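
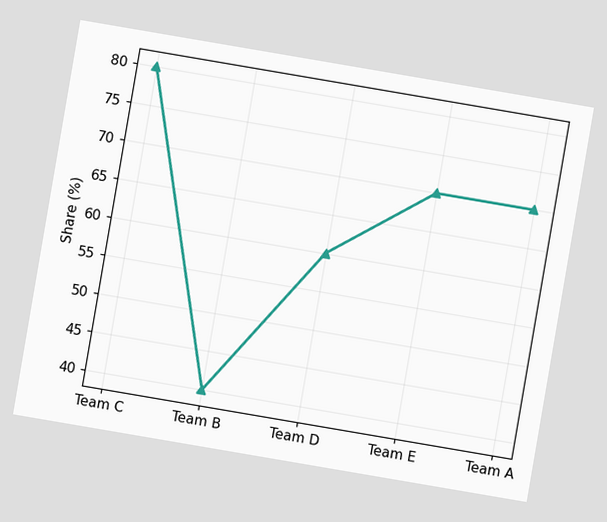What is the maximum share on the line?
80%

The chart is tilted about 10° clockwise. The highest point is at Team C, and reading across to the y-axis gives 80%.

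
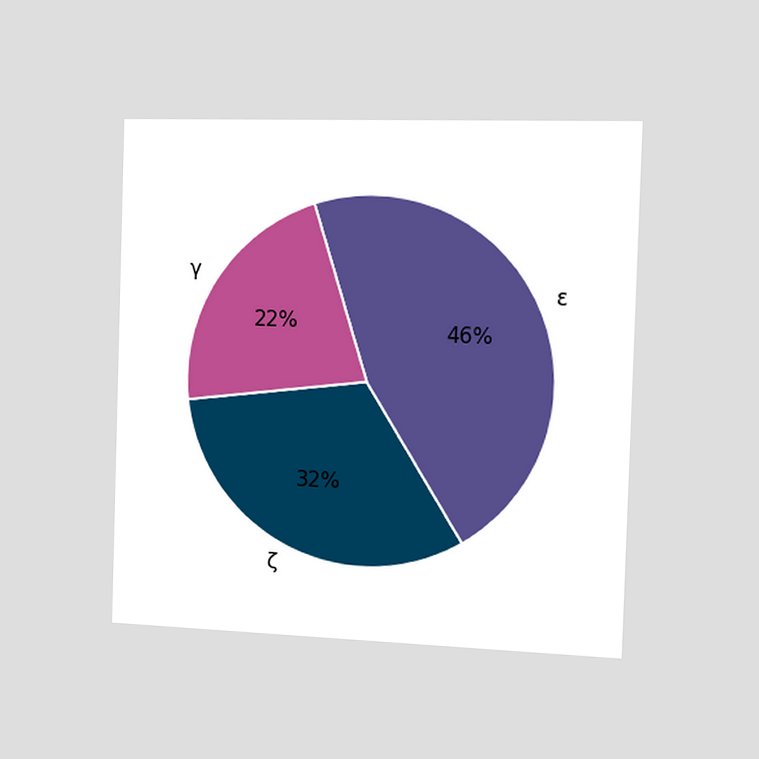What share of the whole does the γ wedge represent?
The chart is viewed slightly from the right. The γ slice takes up 22% of the pie.

22%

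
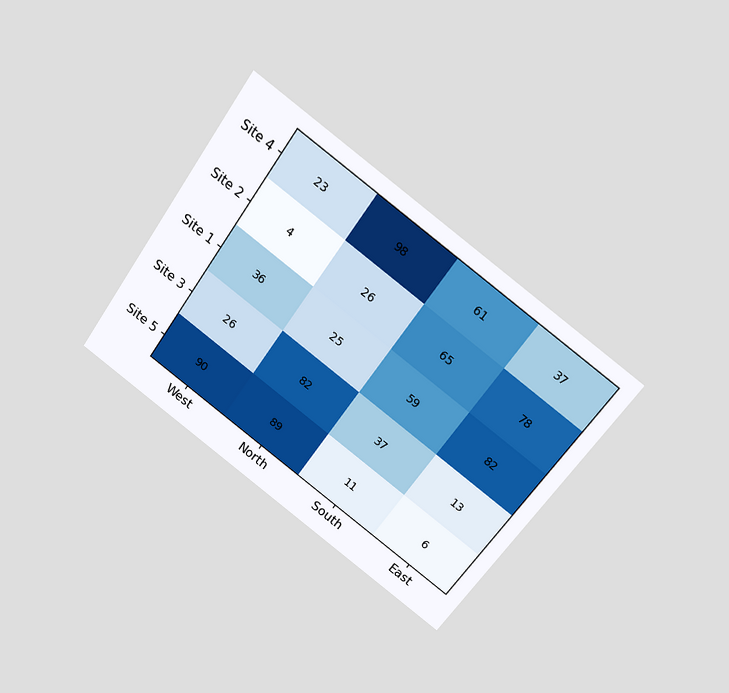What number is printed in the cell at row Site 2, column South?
The chart is tilted about 36° clockwise and viewed slightly from above. The (Site 2, South) cell reads 65.

65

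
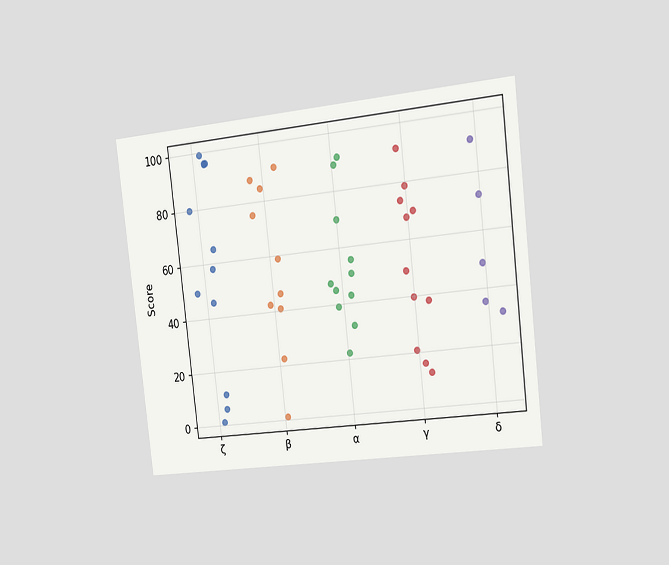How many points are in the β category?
The chart is tilted about 6° counter-clockwise and viewed slightly from the right. Counting the markers in the β column gives 10.

10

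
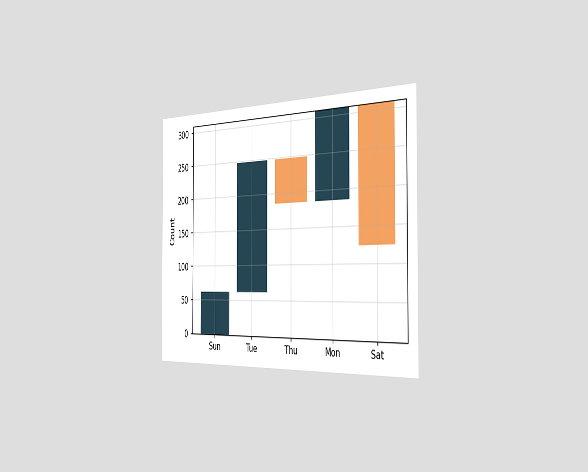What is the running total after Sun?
62

The chart is viewed slightly from the right. After Sun the running total reaches 62.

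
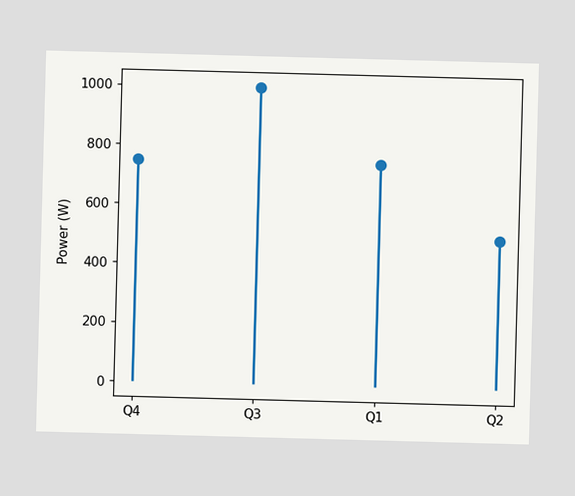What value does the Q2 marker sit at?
The Q2 marker sits at 500W.

500W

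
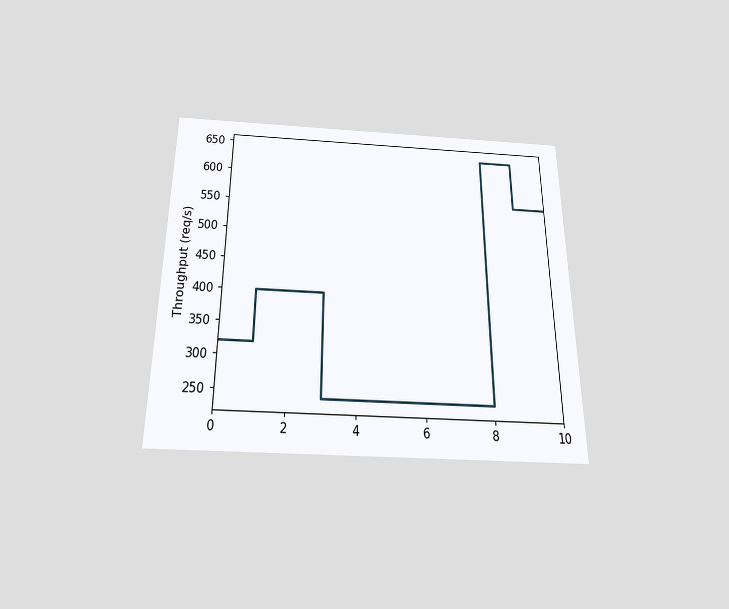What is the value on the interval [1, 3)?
The chart is viewed slightly from below. On [1, 3) the step sits at 400req/s.

400req/s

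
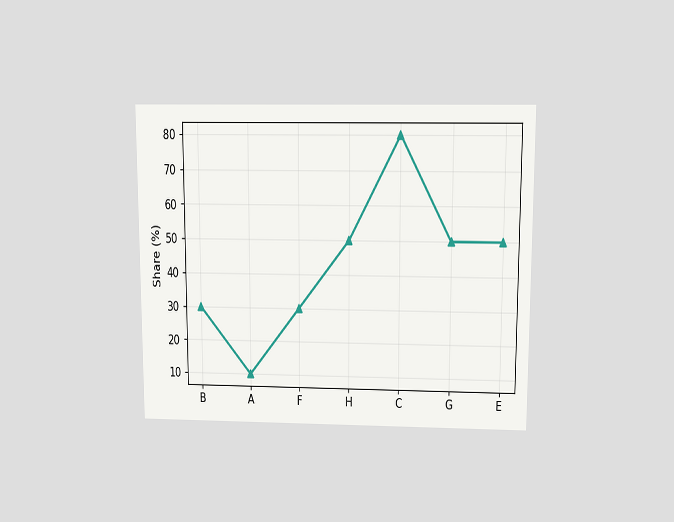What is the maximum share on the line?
80%

The chart is viewed slightly from above. The highest point is at C, and reading across to the y-axis gives 80%.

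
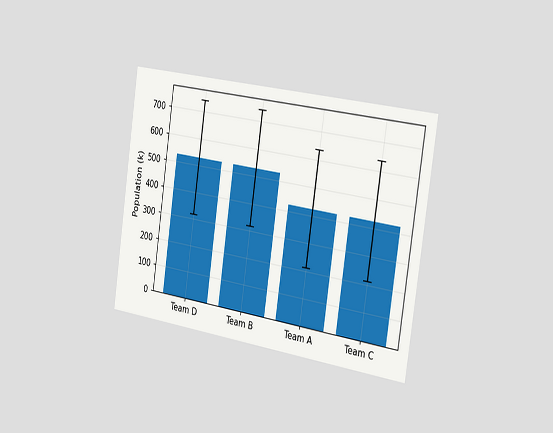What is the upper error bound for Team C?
The chart is tilted about 8° clockwise and viewed slightly from the right. The Team C bar's upper whisker reaches 636k.

636k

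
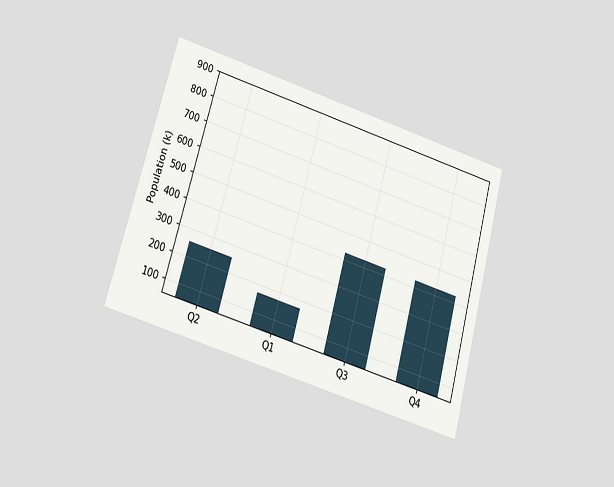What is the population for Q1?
170k

The chart is tilted about 16° clockwise and viewed slightly from below. Reading along the chart's y-axis, the Q1 bar reaches 170k.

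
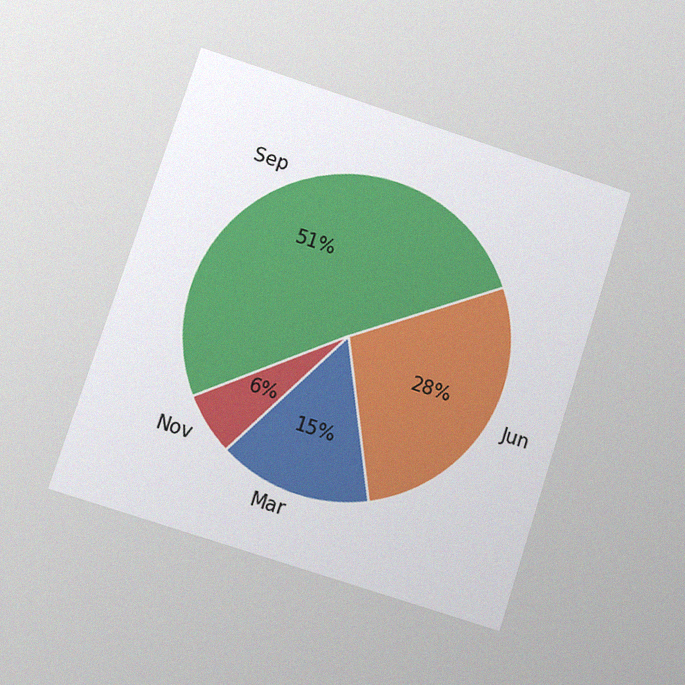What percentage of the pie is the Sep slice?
51%

The chart is tilted about 18° clockwise and viewed at a slight angle, with some photo noise. The Sep slice takes up 51% of the pie.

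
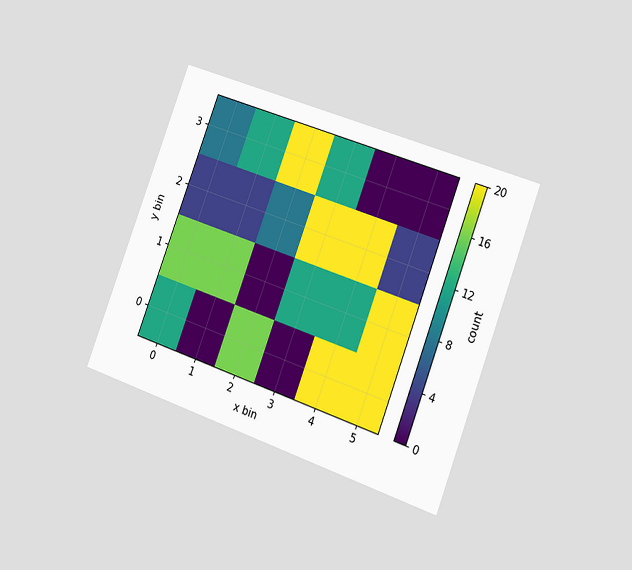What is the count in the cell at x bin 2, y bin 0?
16

The chart is tilted about 20° clockwise and viewed slightly from the right. Matching the cell (2, 0) against the colorbar gives 16.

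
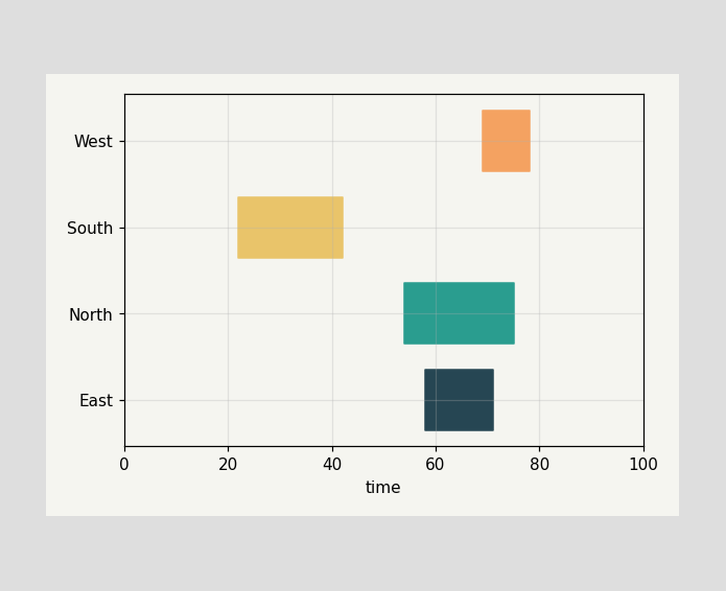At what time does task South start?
The South bar begins at t=22.

22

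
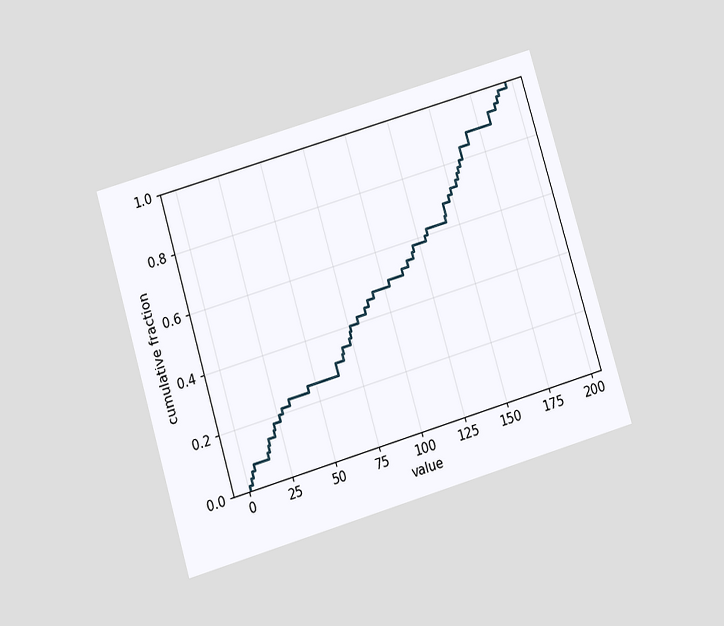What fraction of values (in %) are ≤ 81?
The chart is tilted about 17° counter-clockwise and viewed slightly from below. At x=81 the ECDF step is at 42%.

42%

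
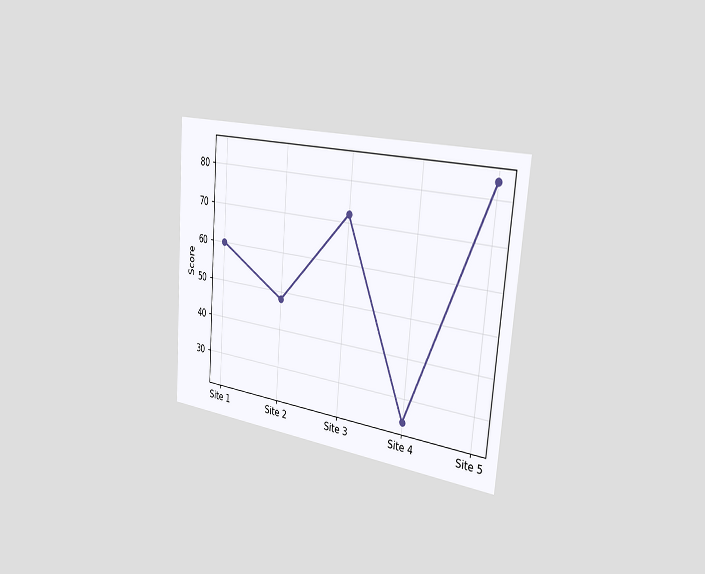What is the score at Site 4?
The chart is tilted about 5° clockwise and viewed slightly from the right. At Site 4, the line is at 24.

24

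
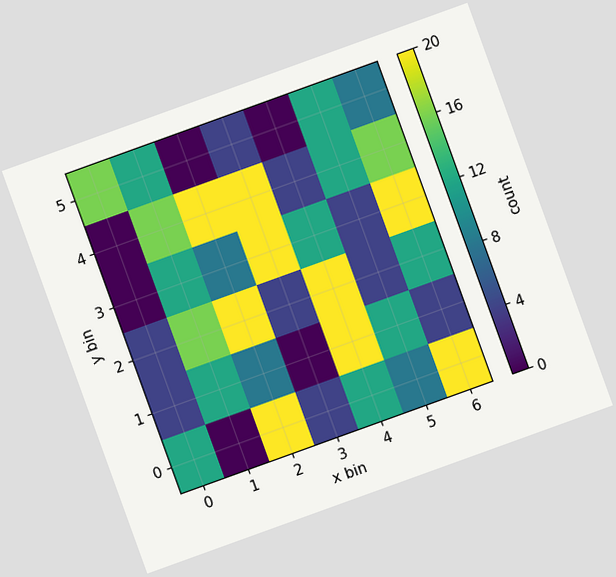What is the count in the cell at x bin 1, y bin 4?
16

The chart is tilted about 20° counter-clockwise. Matching the cell (1, 4) against the colorbar gives 16.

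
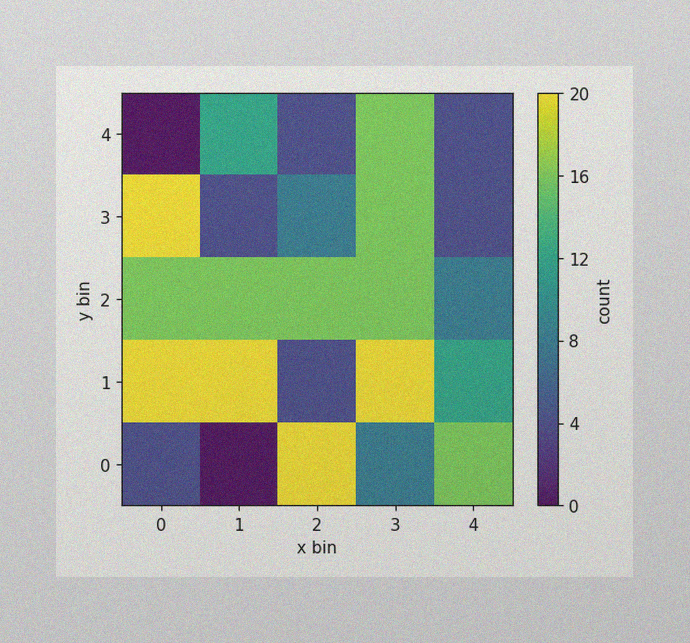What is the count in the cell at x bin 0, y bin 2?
16

The image has some photo noise and uneven lighting. Matching the cell (0, 2) against the colorbar gives 16.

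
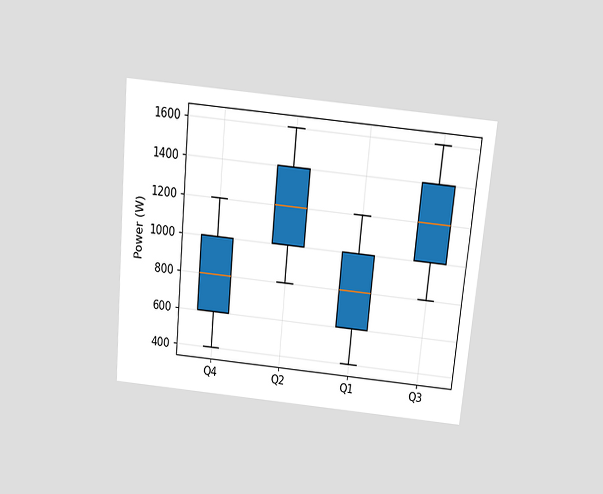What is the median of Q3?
1200W

The chart is tilted about 5° clockwise and viewed slightly from above. The median line in the Q3 box sits at 1200W.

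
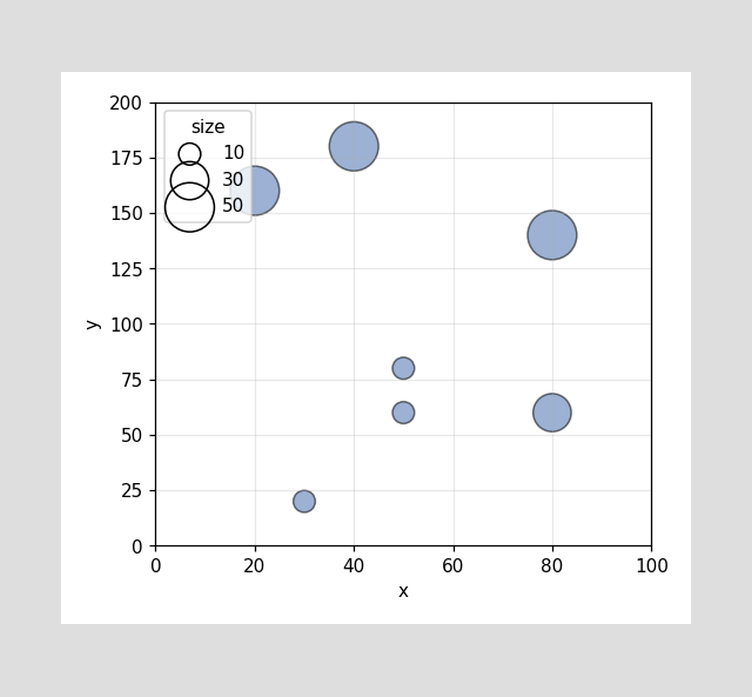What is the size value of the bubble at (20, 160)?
Matching the bubble at (20, 160) against the size legend gives 50.

50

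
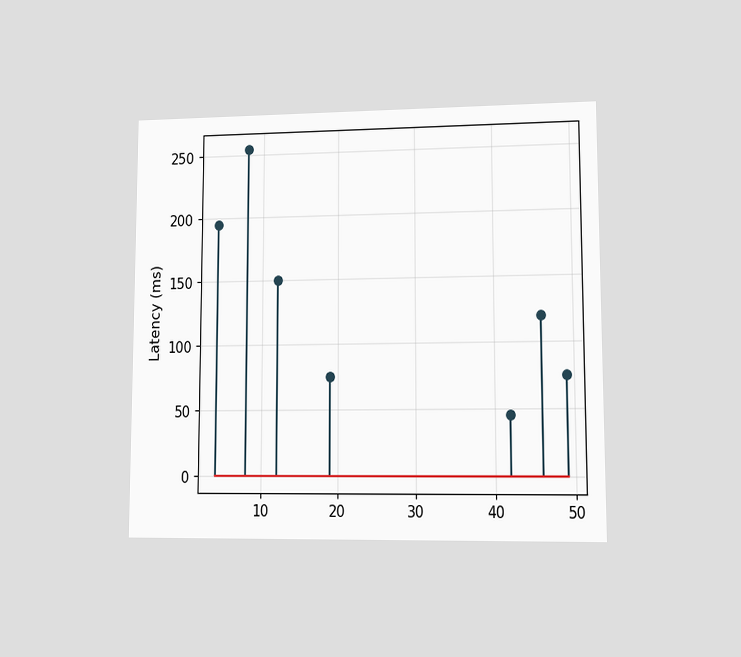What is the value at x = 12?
150ms

The chart is viewed at a slight angle. The stem at x=12 reaches 150ms.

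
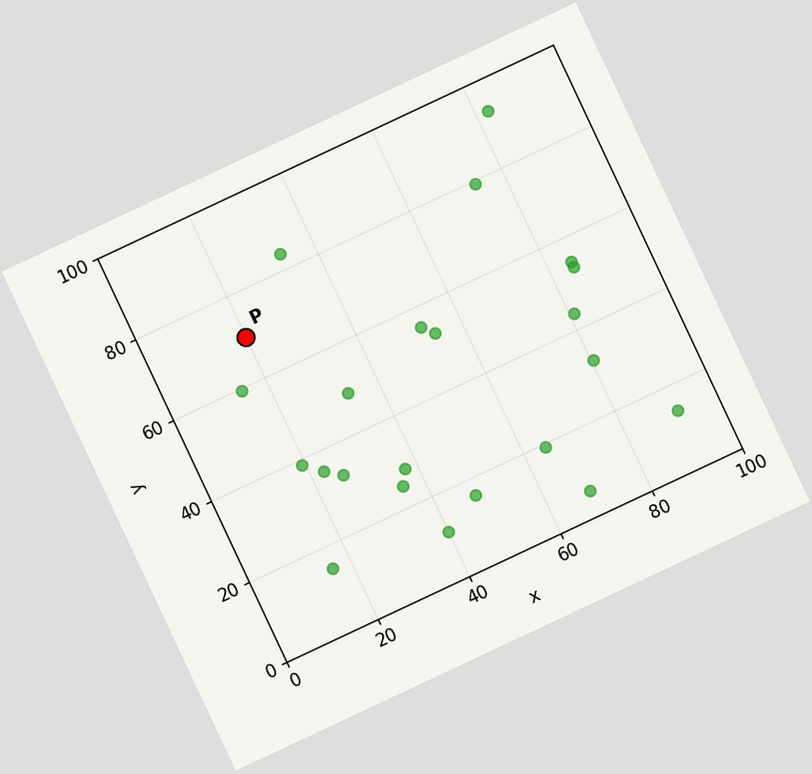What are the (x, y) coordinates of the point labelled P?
(20, 70)

The chart is tilted about 25° counter-clockwise. Following the gridlines from P to each axis, P sits at (20, 70).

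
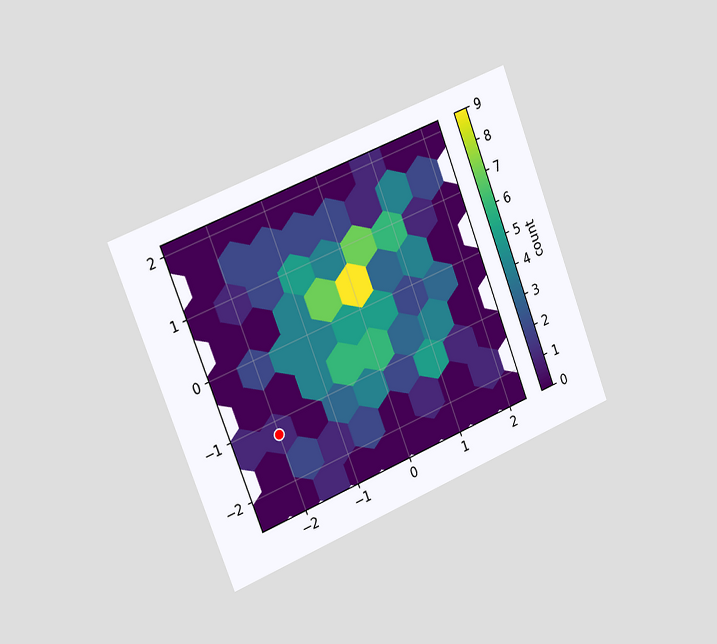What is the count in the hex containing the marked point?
The chart is tilted about 21° counter-clockwise and viewed slightly from the left. The marked hex reads 1 on the colorbar.

1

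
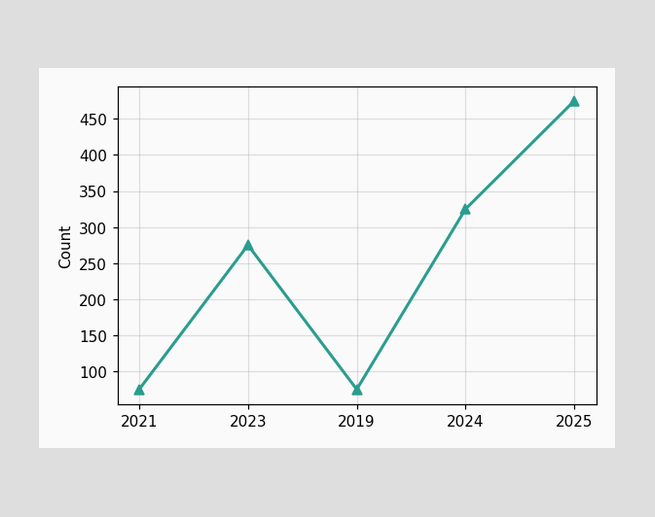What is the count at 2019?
At 2019, the line is at 75.

75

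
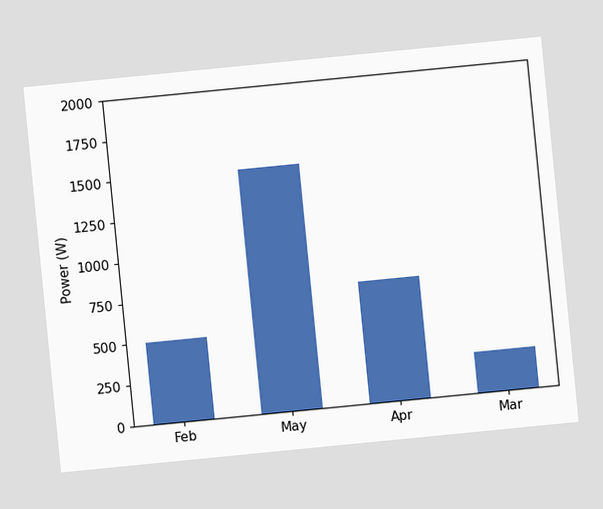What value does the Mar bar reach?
250W

The chart is tilted about 6° counter-clockwise. Reading along the chart's y-axis, the Mar bar reaches 250W.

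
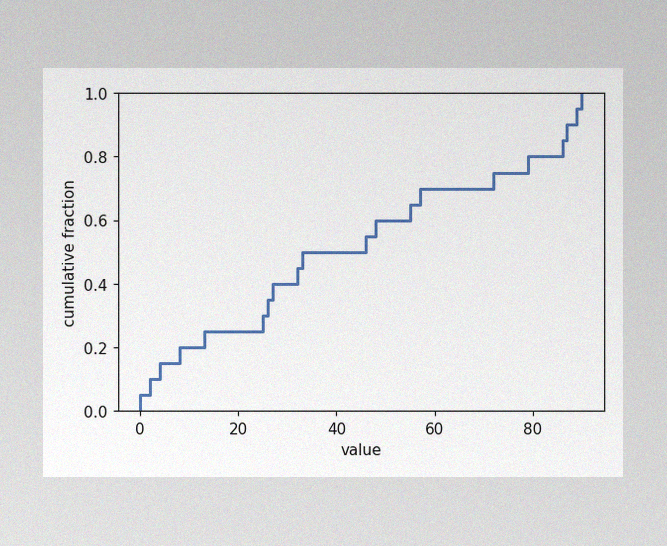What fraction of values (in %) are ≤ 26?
35%

The image has some photo noise and uneven lighting. At x=26 the ECDF step is at 35%.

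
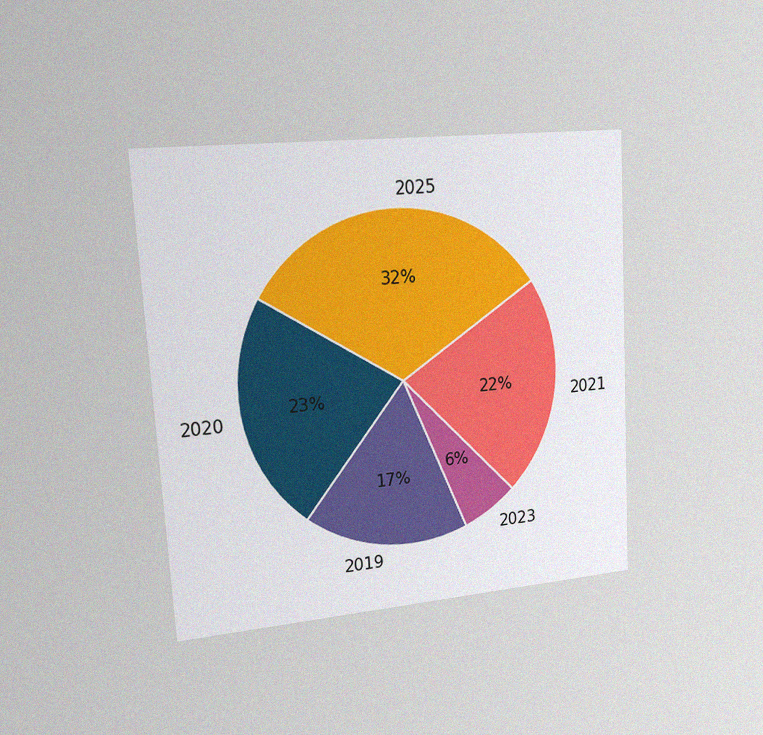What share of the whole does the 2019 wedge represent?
The chart is tilted about 3° counter-clockwise and viewed slightly from the left, with some photo noise. The 2019 slice takes up 17% of the pie.

17%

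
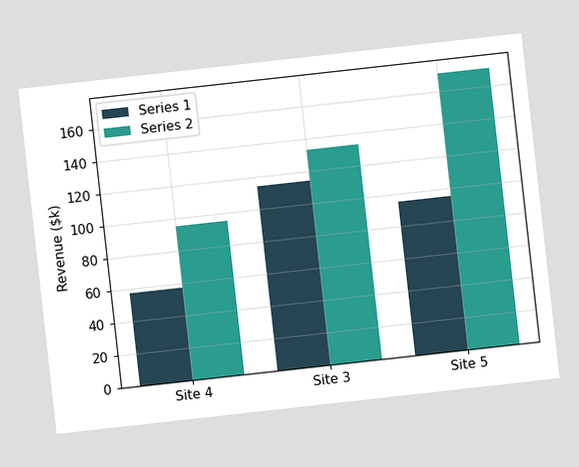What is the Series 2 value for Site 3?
The chart is tilted about 6° counter-clockwise. The Series 2 bar at Site 3 reaches $133k on the y-axis.

$133k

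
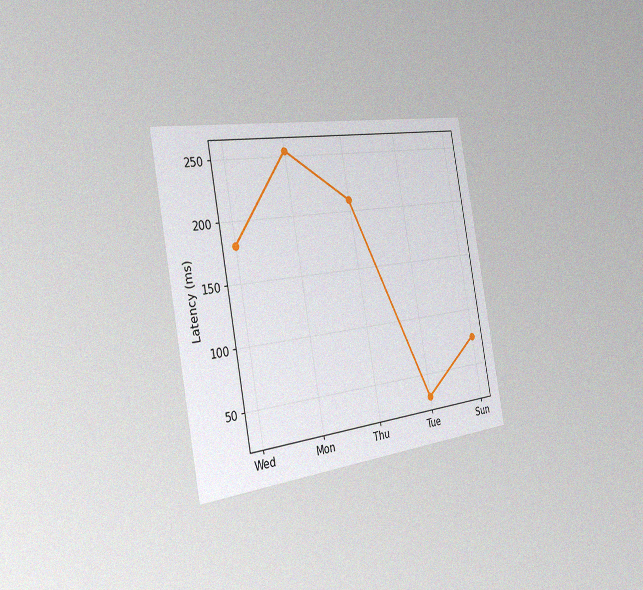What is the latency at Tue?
30ms

The chart is tilted about 10° counter-clockwise and viewed slightly from the left, with some photo noise. At Tue, the line is at 30ms.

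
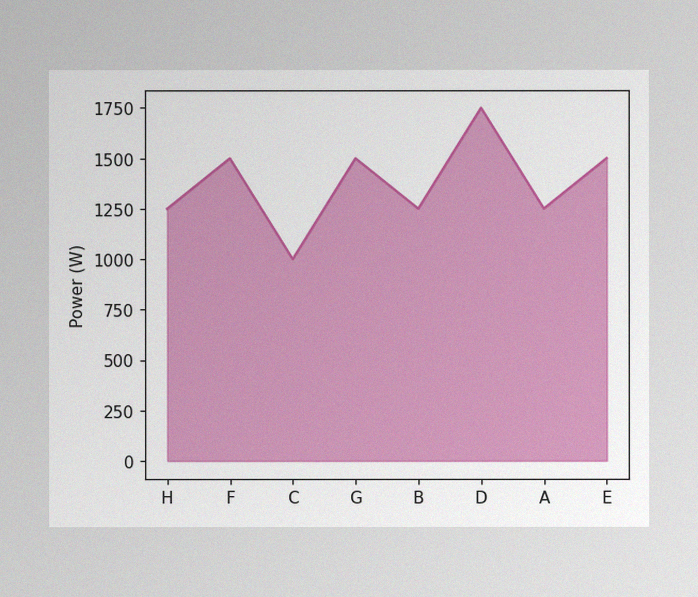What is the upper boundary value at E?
The image has some photo noise and uneven lighting. At E the upper boundary is at 1500W.

1500W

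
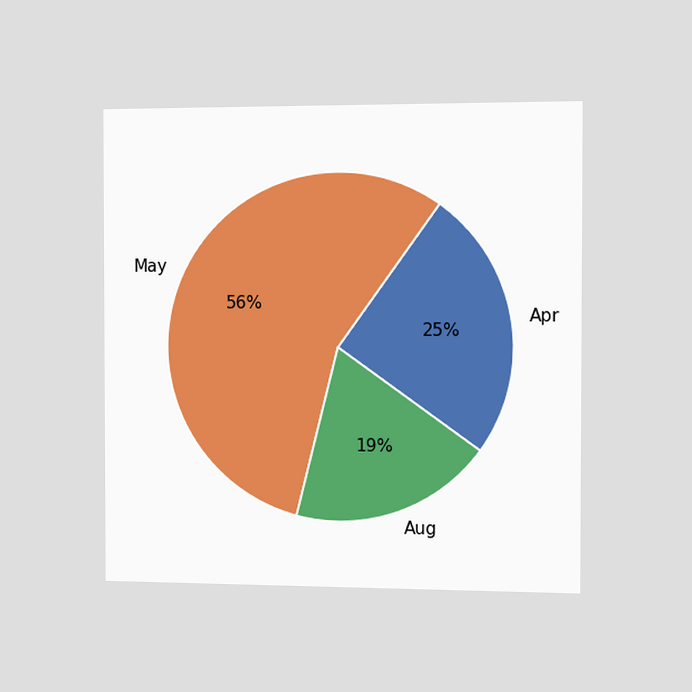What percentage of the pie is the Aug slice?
The chart is viewed slightly from the right. The Aug slice takes up 19% of the pie.

19%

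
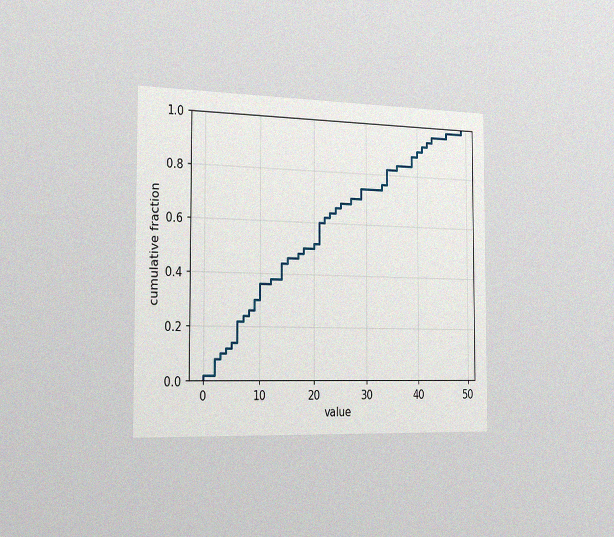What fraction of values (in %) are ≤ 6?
The chart is viewed slightly from the left, with some photo noise. At x=6 the ECDF step is at 22%.

22%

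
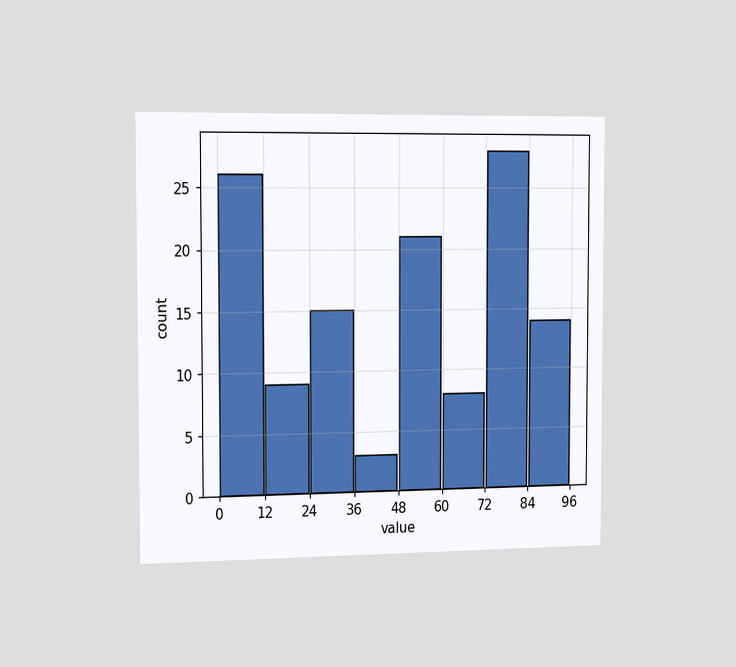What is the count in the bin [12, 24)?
The chart is viewed slightly from the left. The [12, 24) bin has height 9.

9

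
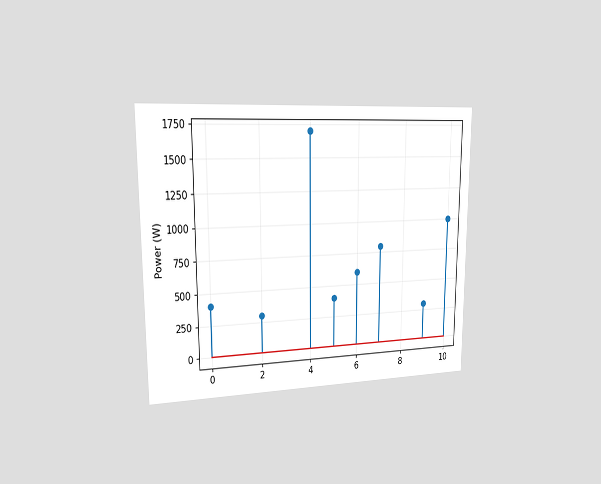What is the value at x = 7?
The chart is viewed slightly from the left. The stem at x=7 reaches 800W.

800W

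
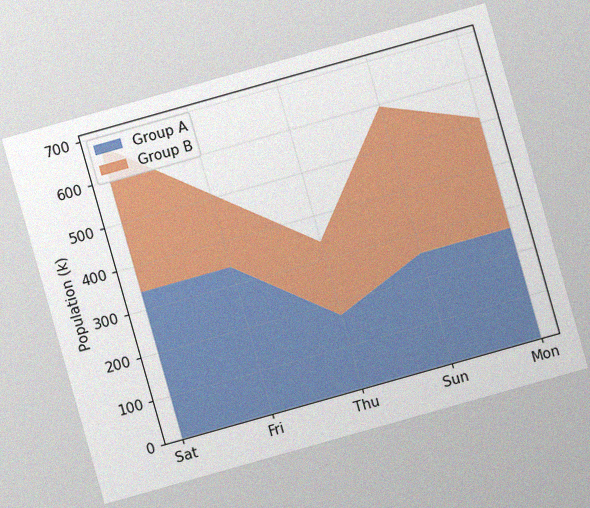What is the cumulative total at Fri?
The chart is tilted about 16° counter-clockwise, with some photo noise. The stacked total at Fri reaches 510k.

510k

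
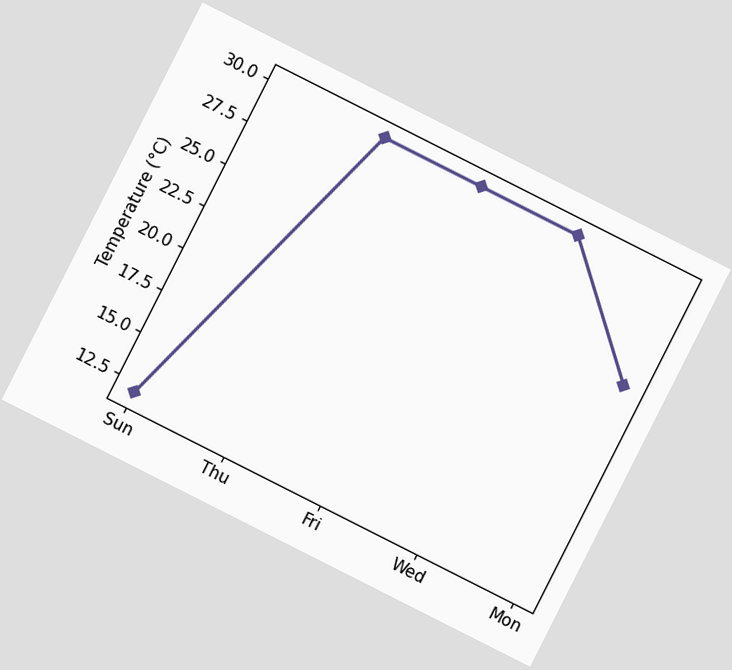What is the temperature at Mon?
24°C

The chart is tilted about 27° clockwise. At Mon, the line is at 24°C.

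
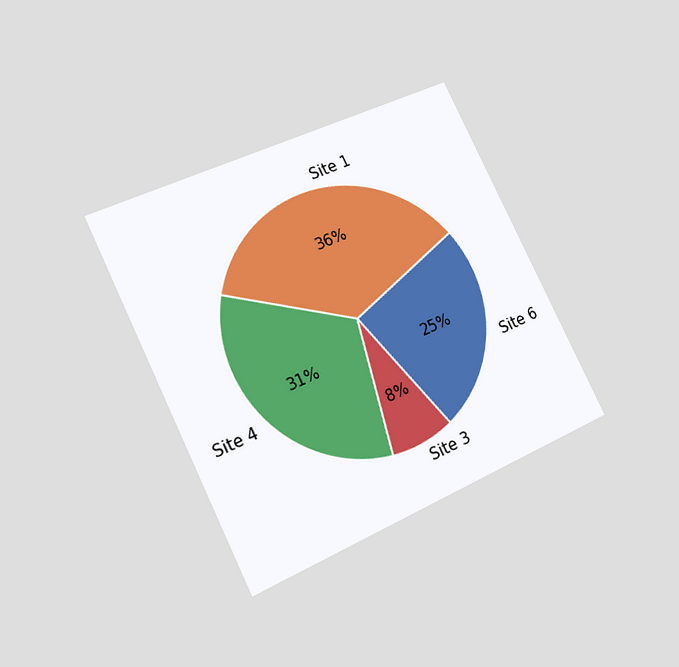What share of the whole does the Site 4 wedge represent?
The chart is tilted about 26° counter-clockwise and viewed at a slight angle. The Site 4 slice takes up 31% of the pie.

31%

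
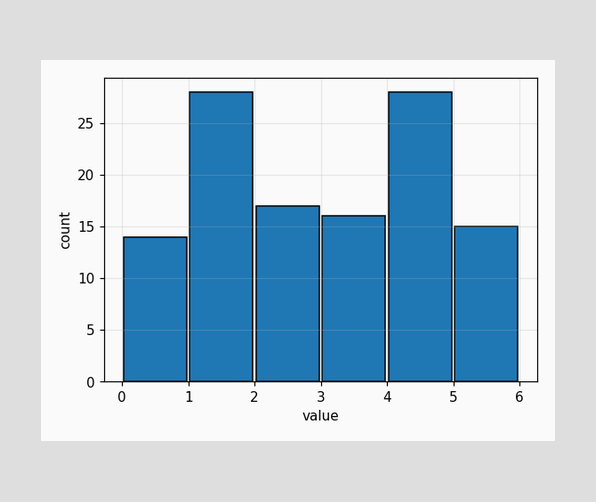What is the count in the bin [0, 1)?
The [0, 1) bin has height 14.

14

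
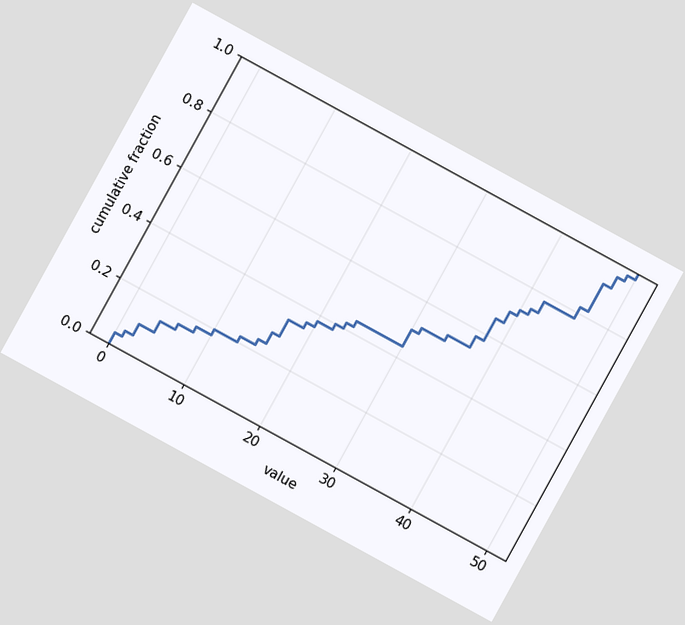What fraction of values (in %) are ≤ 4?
The chart is tilted about 29° clockwise. At x=4 the ECDF step is at 14%.

14%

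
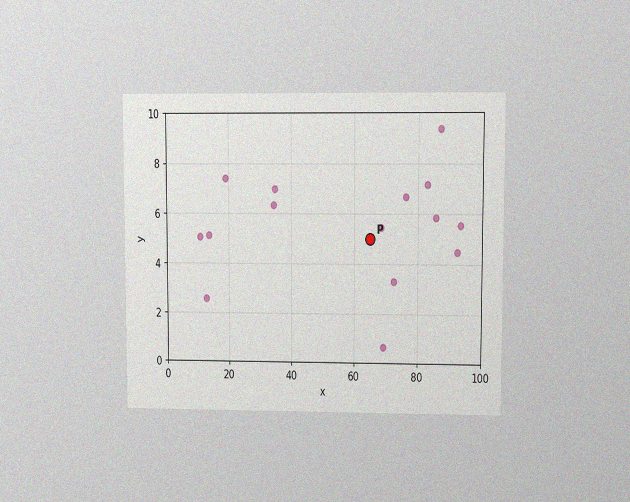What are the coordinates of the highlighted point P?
The chart is viewed at a slight angle, with some photo noise. Following the gridlines from P to each axis, P sits at (65, 5).

(65, 5)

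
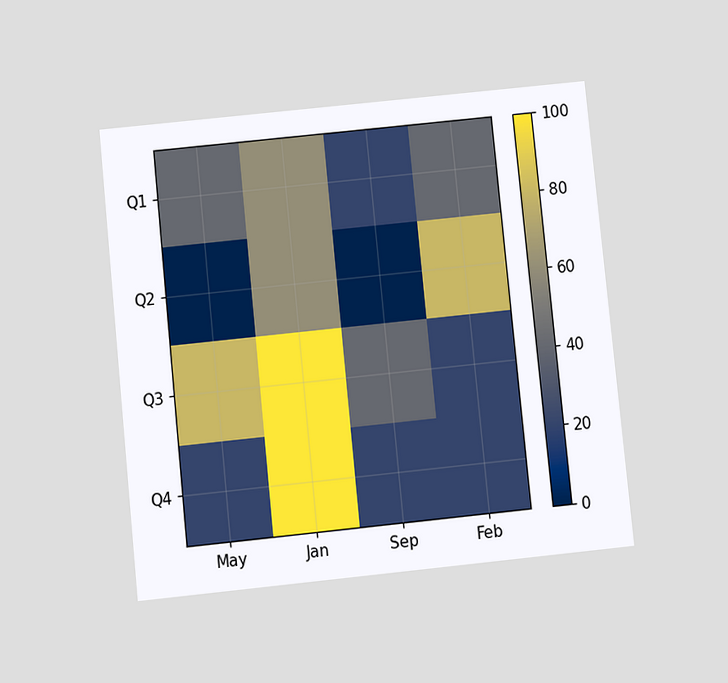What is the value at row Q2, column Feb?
80

The chart is tilted about 6° counter-clockwise and viewed at a slight angle. Matching cell (Q2, Feb) against the colorbar gives 80.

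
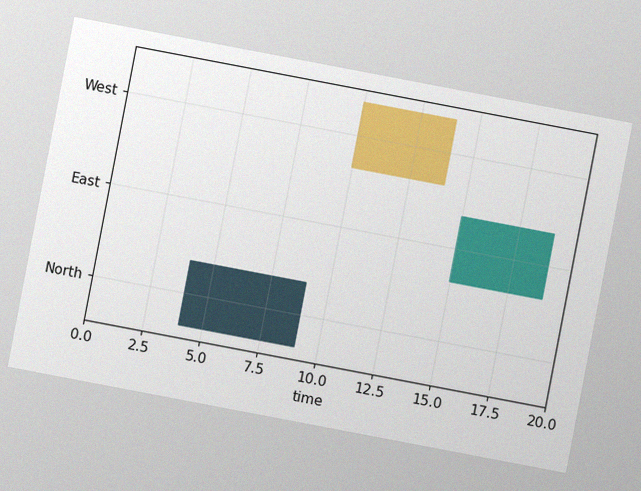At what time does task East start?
15

The chart is tilted about 11° clockwise, with some photo noise. The East bar begins at t=15.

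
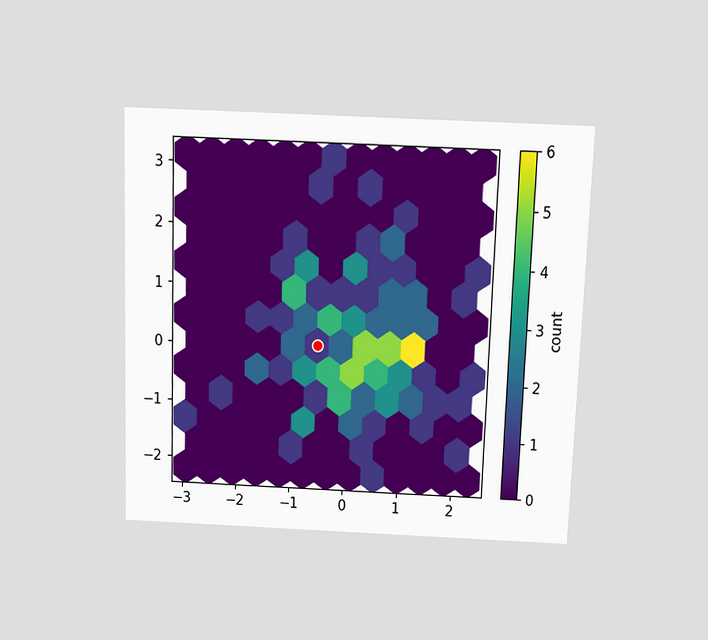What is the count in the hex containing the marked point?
The chart is viewed slightly from above. The marked hex reads 1 on the colorbar.

1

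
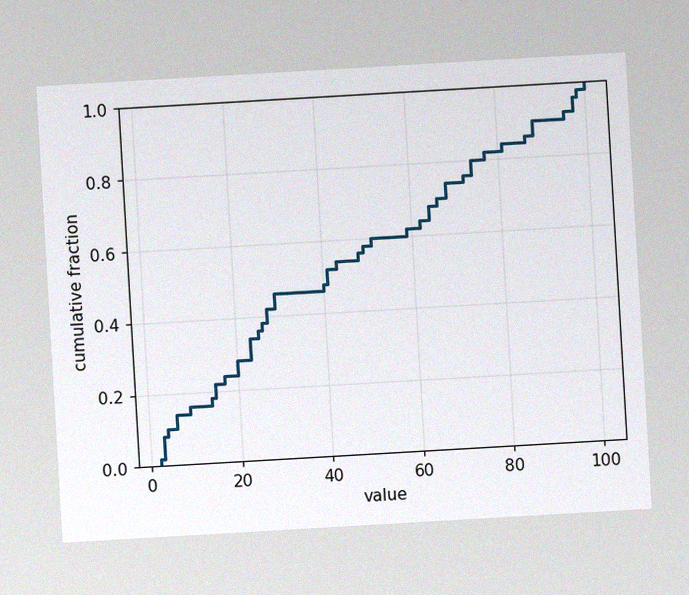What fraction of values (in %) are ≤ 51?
The chart is tilted about 3° counter-clockwise, with some photo noise. At x=51 the ECDF step is at 60%.

60%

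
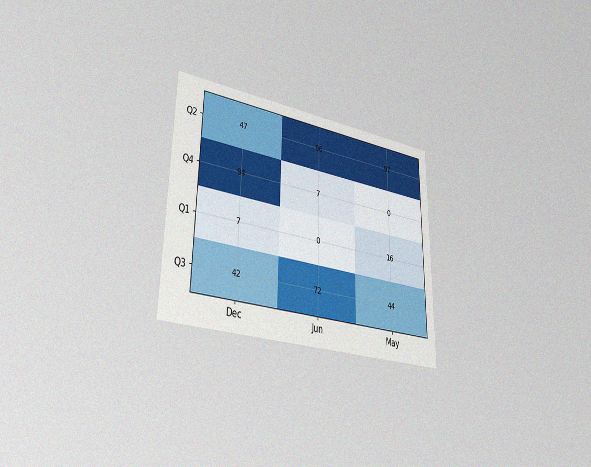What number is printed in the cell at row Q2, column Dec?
The chart is viewed slightly from the left, with some photo noise. The (Q2, Dec) cell reads 47.

47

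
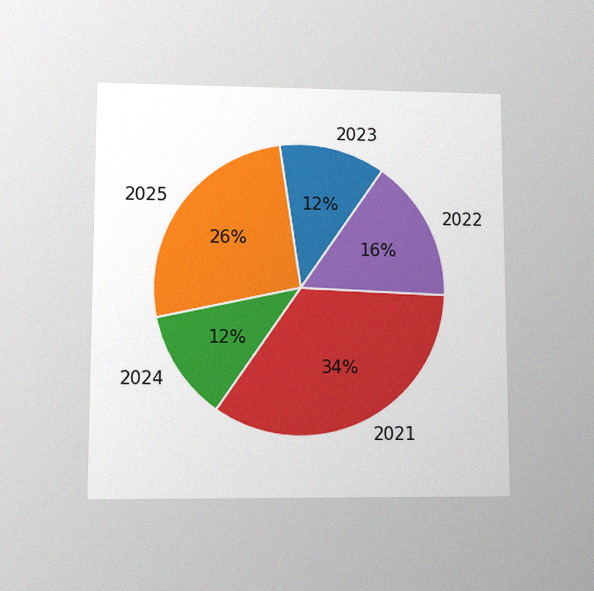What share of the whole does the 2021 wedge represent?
34%

The chart is viewed at a slight angle, with some photo noise. The 2021 slice takes up 34% of the pie.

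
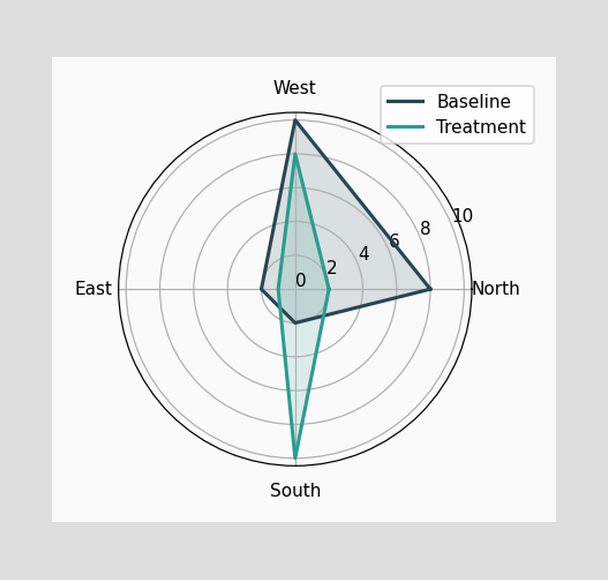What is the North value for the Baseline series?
On the North axis, Baseline reaches 8.

8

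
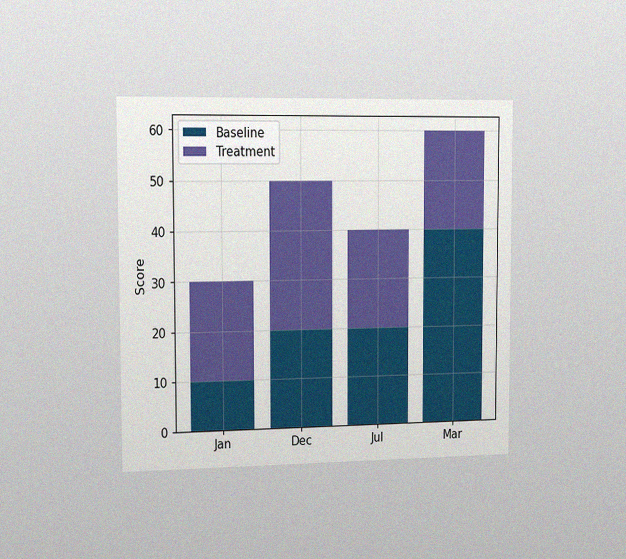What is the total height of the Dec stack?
The chart is viewed slightly from the left, with some photo noise. The Dec stack's top reaches 50 on the y-axis.

50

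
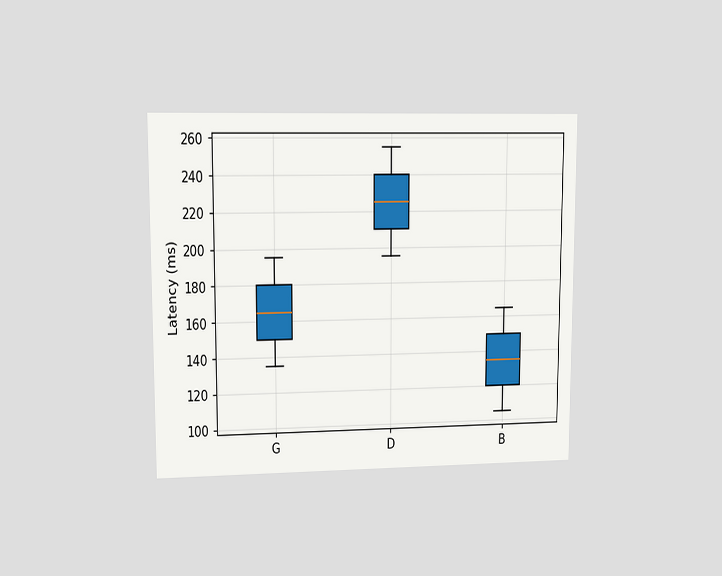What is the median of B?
135ms

The chart is viewed at a slight angle. The median line in the B box sits at 135ms.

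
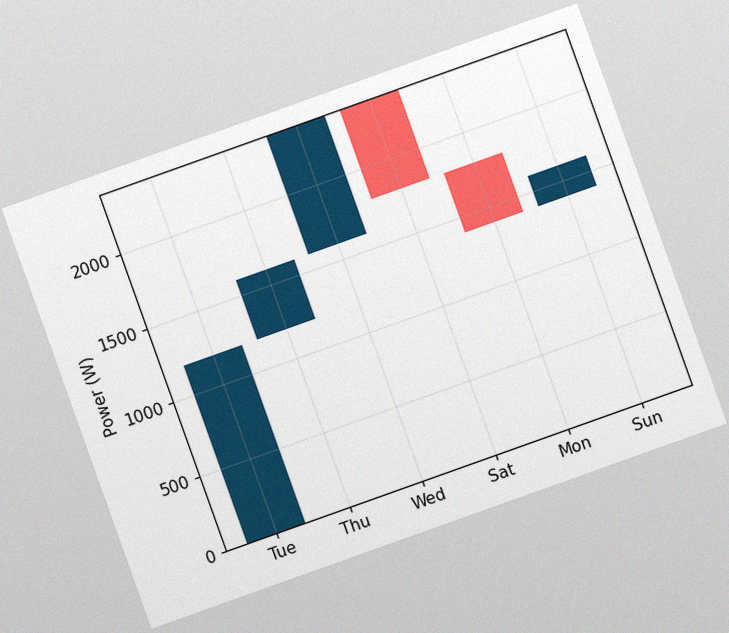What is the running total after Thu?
The chart is tilted about 20° counter-clockwise, with some photo noise. After Thu the running total reaches 1600W.

1600W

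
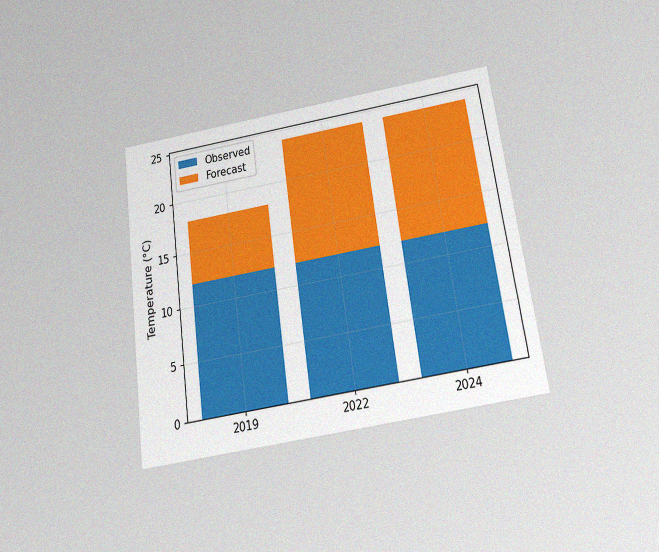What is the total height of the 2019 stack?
18°C

The chart is tilted about 8° counter-clockwise and viewed slightly from below, with some photo noise. The 2019 stack's top reaches 18°C on the y-axis.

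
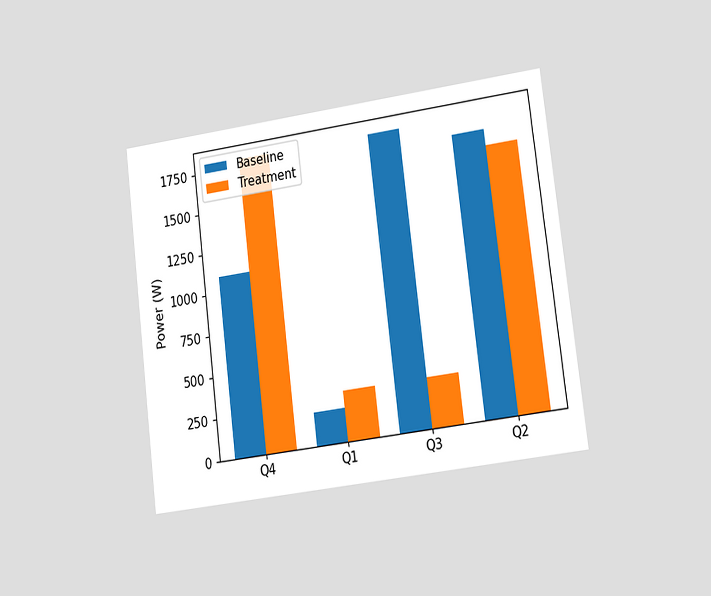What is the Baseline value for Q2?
1700W

The chart is tilted about 7° counter-clockwise and viewed slightly from the right. The Baseline bar at Q2 reaches 1700W on the y-axis.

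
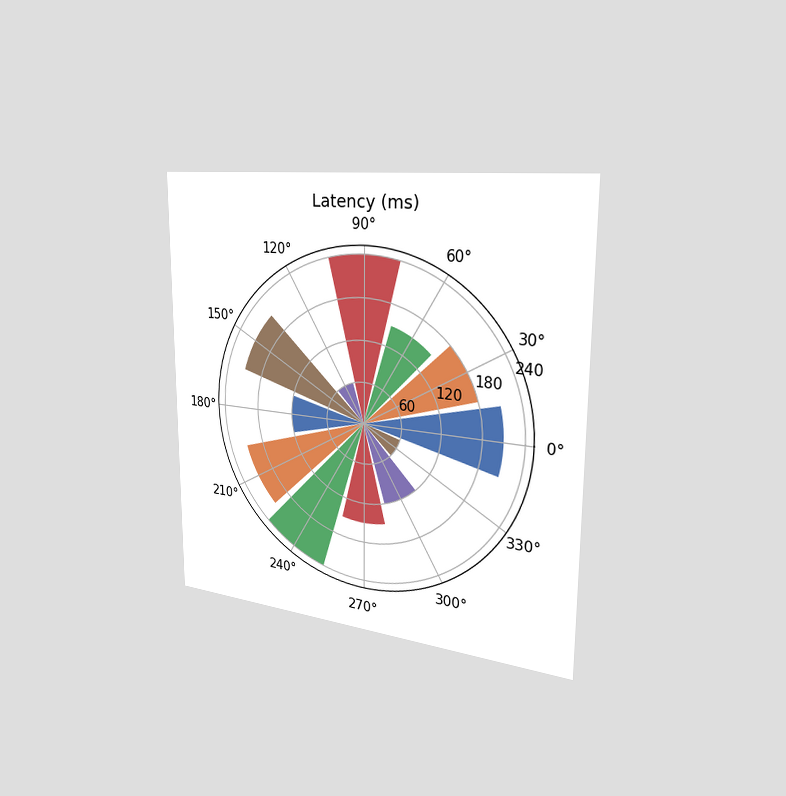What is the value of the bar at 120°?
60ms

The chart is viewed slightly from the right. The bar at 120° reaches 60ms on the radial axis.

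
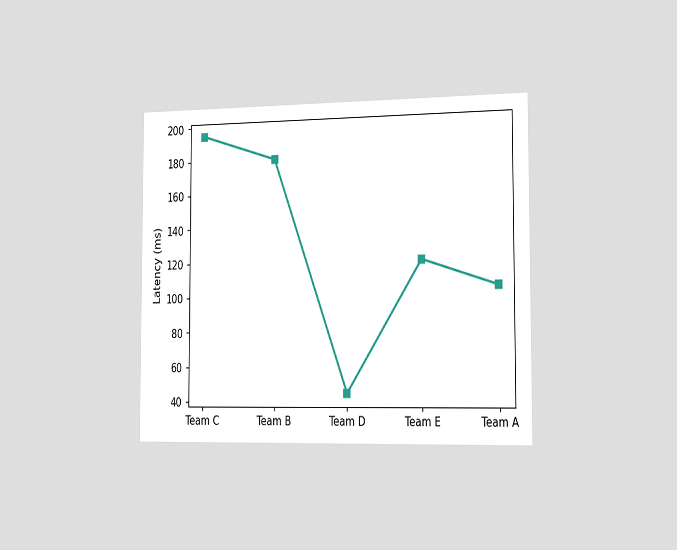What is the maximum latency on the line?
The chart is viewed slightly from the right. The highest point is at Team C, and reading across to the y-axis gives 195ms.

195ms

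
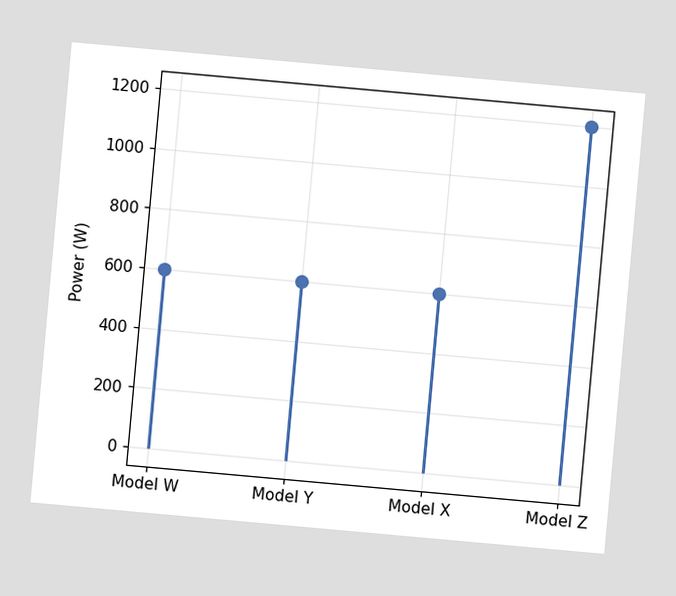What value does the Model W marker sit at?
600W

The chart is tilted about 5° clockwise. The Model W marker sits at 600W.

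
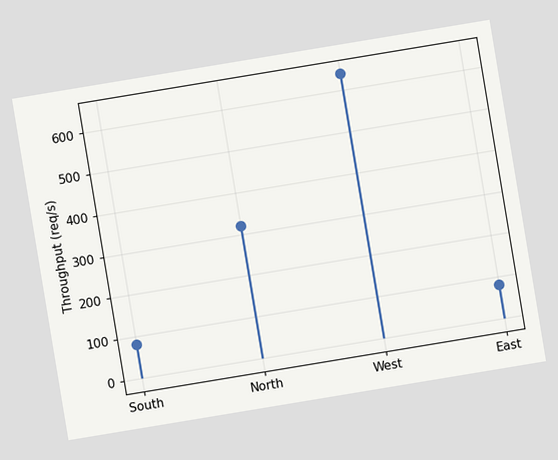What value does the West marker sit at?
The chart is tilted about 9° counter-clockwise. The West marker sits at 640req/s.

640req/s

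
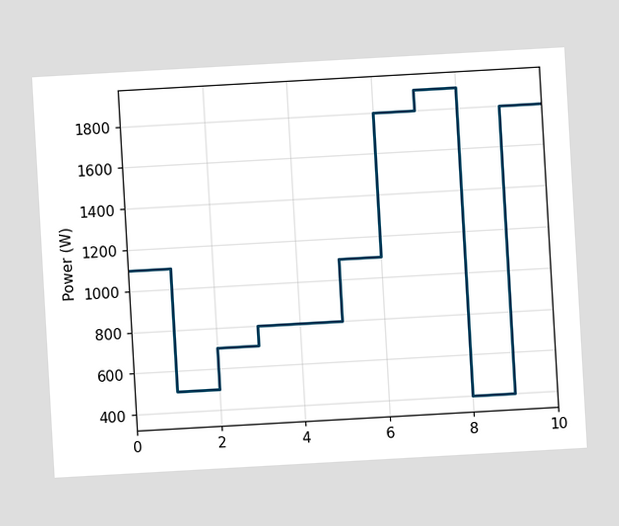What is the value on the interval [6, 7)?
The chart is tilted about 3° counter-clockwise. On [6, 7) the step sits at 1800W.

1800W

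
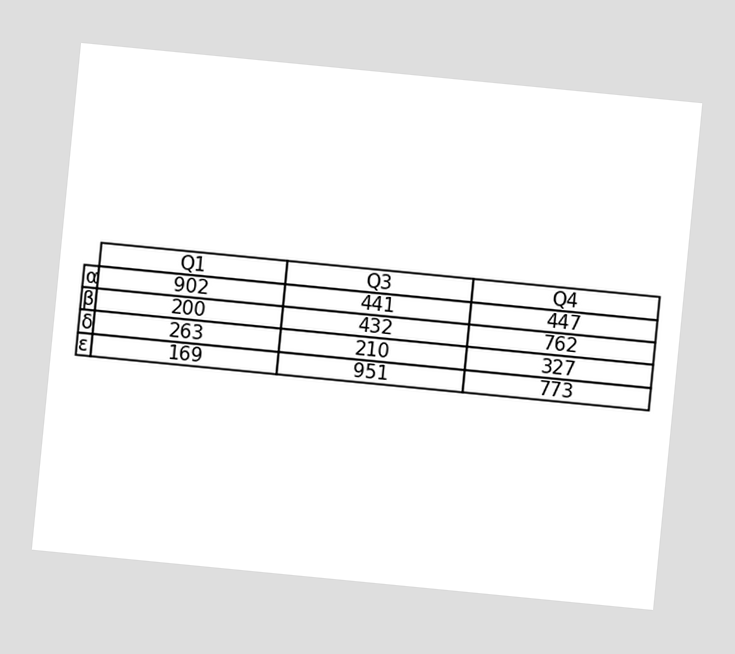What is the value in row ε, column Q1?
169

The chart is tilted about 6° clockwise. The (ε, Q1) cell reads 169.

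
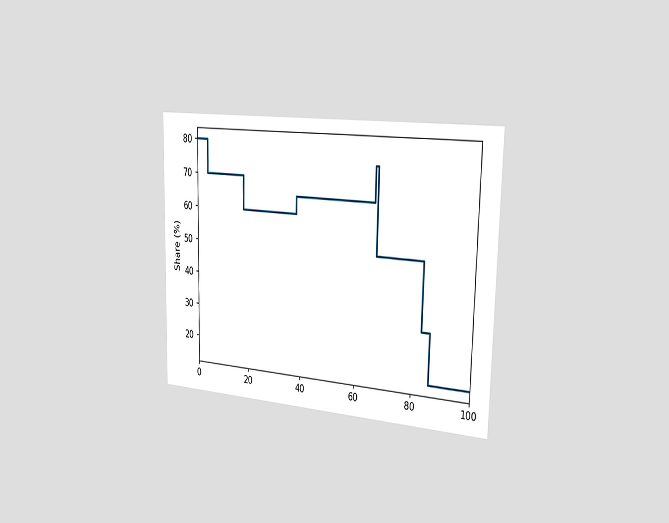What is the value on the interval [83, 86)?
30%

The chart is viewed slightly from the right. On [83, 86) the step sits at 30%.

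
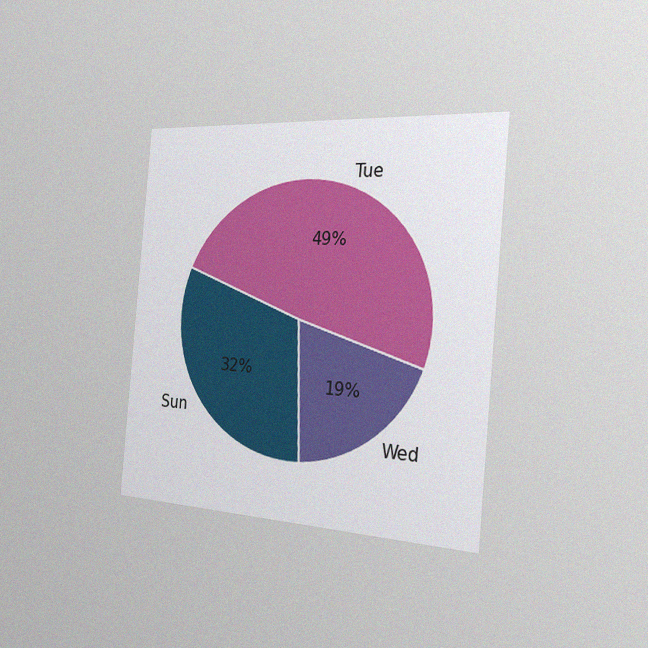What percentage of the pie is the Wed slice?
19%

The chart is tilted about 5° clockwise and viewed slightly from the right, with some photo noise. The Wed slice takes up 19% of the pie.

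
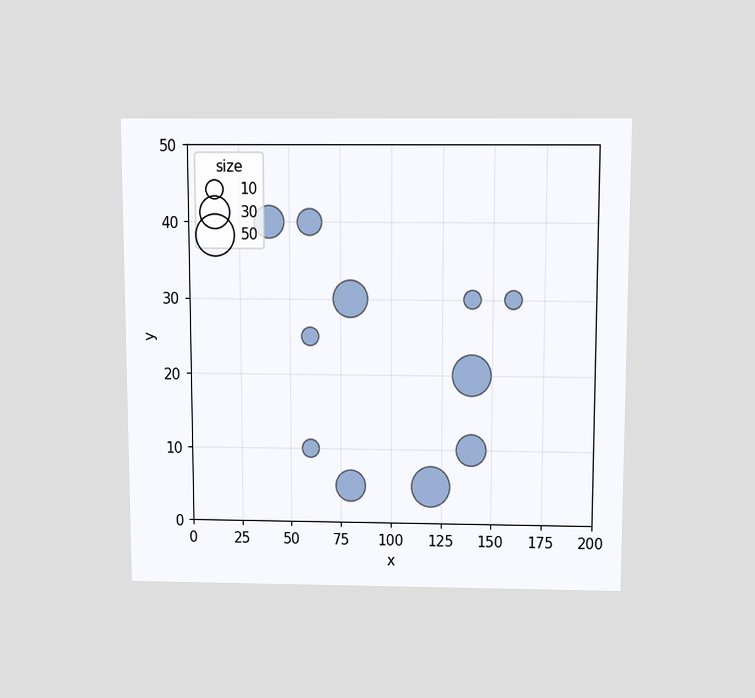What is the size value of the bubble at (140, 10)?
30

The chart is viewed slightly from above. Matching the bubble at (140, 10) against the size legend gives 30.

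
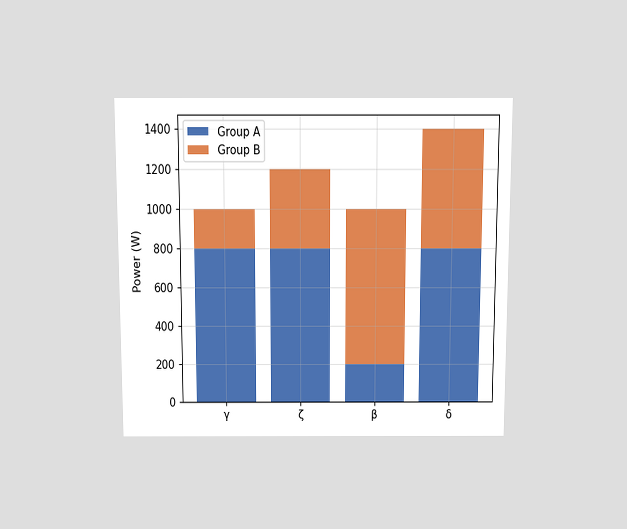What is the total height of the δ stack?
The chart is viewed slightly from above. The δ stack's top reaches 1400W on the y-axis.

1400W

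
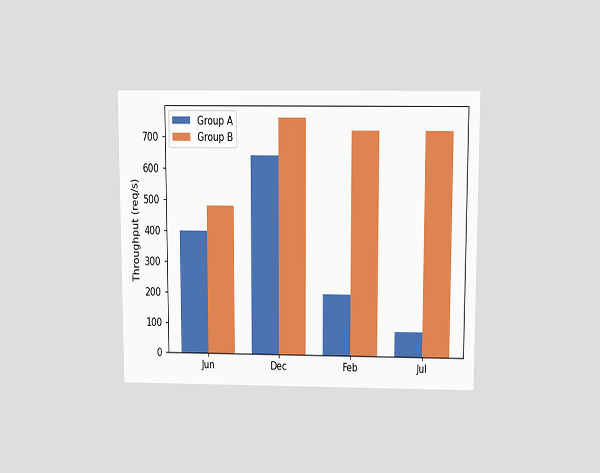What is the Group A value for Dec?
640req/s

The chart is viewed slightly from above. The Group A bar at Dec reaches 640req/s on the y-axis.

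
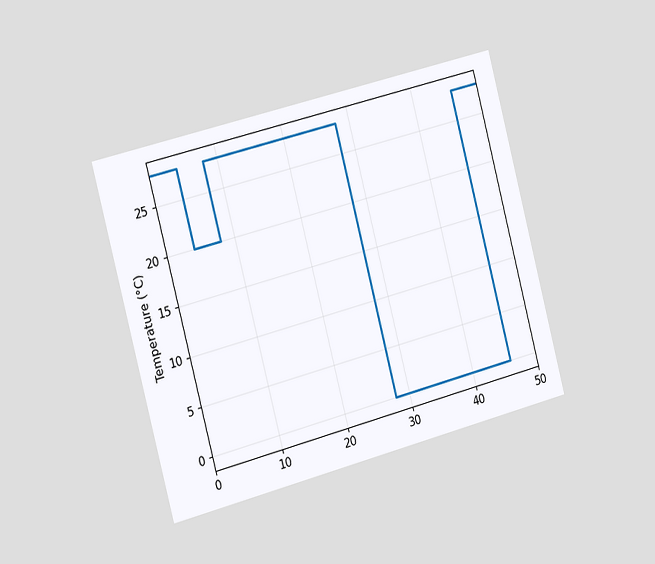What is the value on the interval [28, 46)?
The chart is tilted about 15° counter-clockwise and viewed slightly from the left. On [28, 46) the step sits at 0°C.

0°C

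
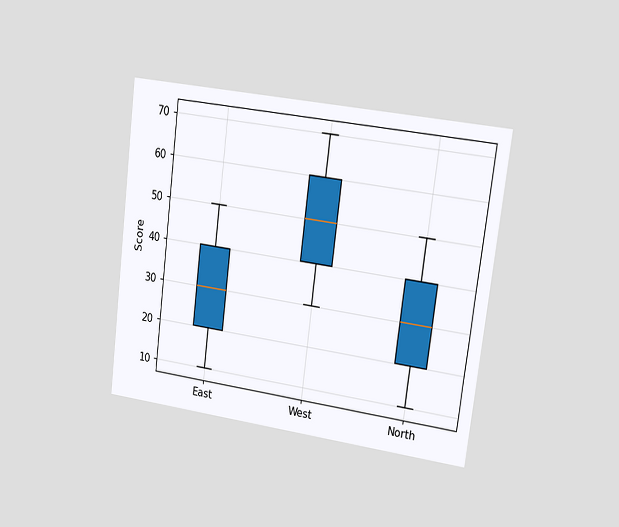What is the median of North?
The chart is tilted about 7° clockwise and viewed slightly from the right. The median line in the North box sits at 30.

30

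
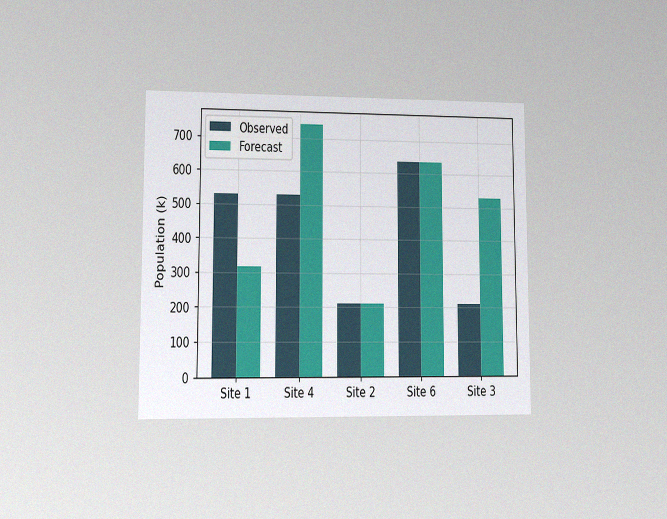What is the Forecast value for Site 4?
The chart is viewed at a slight angle, with some photo noise. The Forecast bar at Site 4 reaches 742k on the y-axis.

742k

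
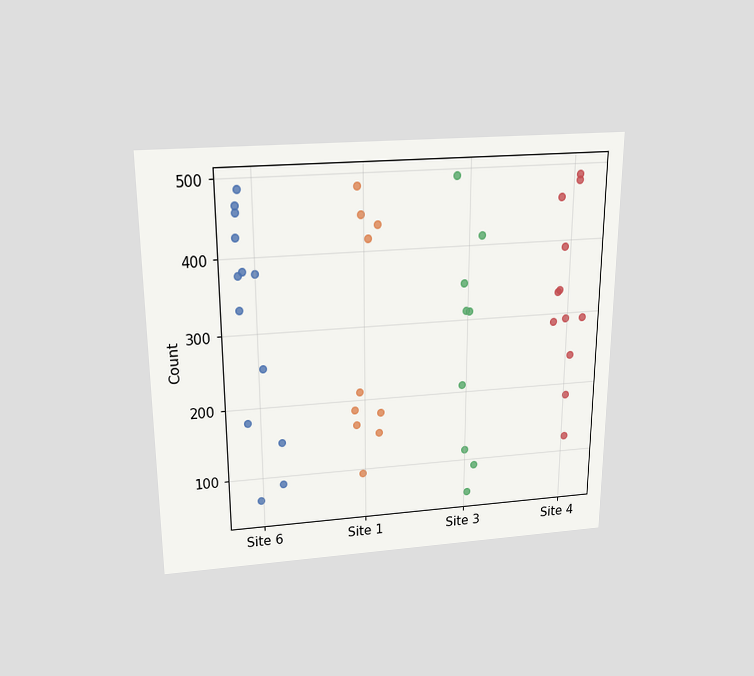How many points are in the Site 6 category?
13

The chart is viewed slightly from above. Counting the markers in the Site 6 column gives 13.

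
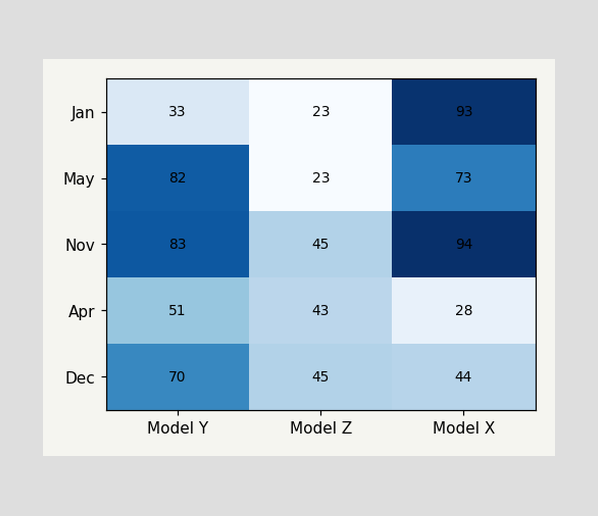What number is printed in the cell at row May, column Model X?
73

The (May, Model X) cell reads 73.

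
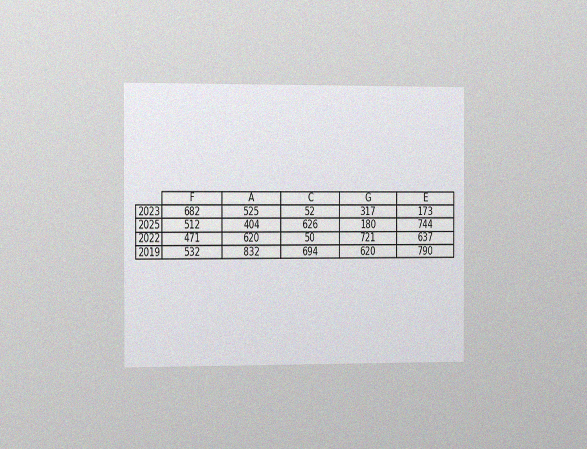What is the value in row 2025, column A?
404

The chart is viewed slightly from the left, with some photo noise. The (2025, A) cell reads 404.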